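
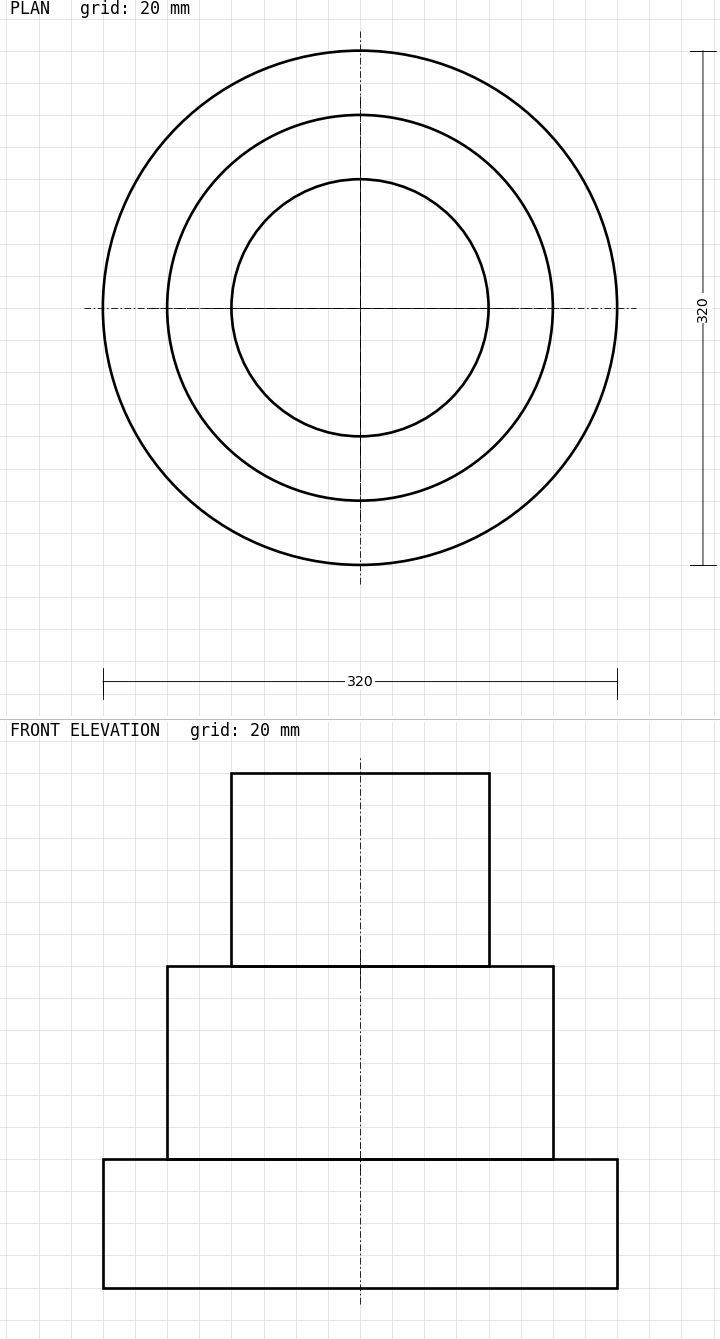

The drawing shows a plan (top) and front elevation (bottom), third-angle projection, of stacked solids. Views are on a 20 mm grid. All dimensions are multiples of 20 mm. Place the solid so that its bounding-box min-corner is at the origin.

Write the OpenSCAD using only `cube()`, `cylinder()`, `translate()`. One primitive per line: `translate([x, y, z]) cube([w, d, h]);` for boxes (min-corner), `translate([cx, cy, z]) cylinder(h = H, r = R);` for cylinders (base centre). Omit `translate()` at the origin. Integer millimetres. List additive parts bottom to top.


translate([160, 160, 0]) cylinder(h = 80, r = 160);
translate([160, 160, 80]) cylinder(h = 120, r = 120);
translate([160, 160, 200]) cylinder(h = 120, r = 80);


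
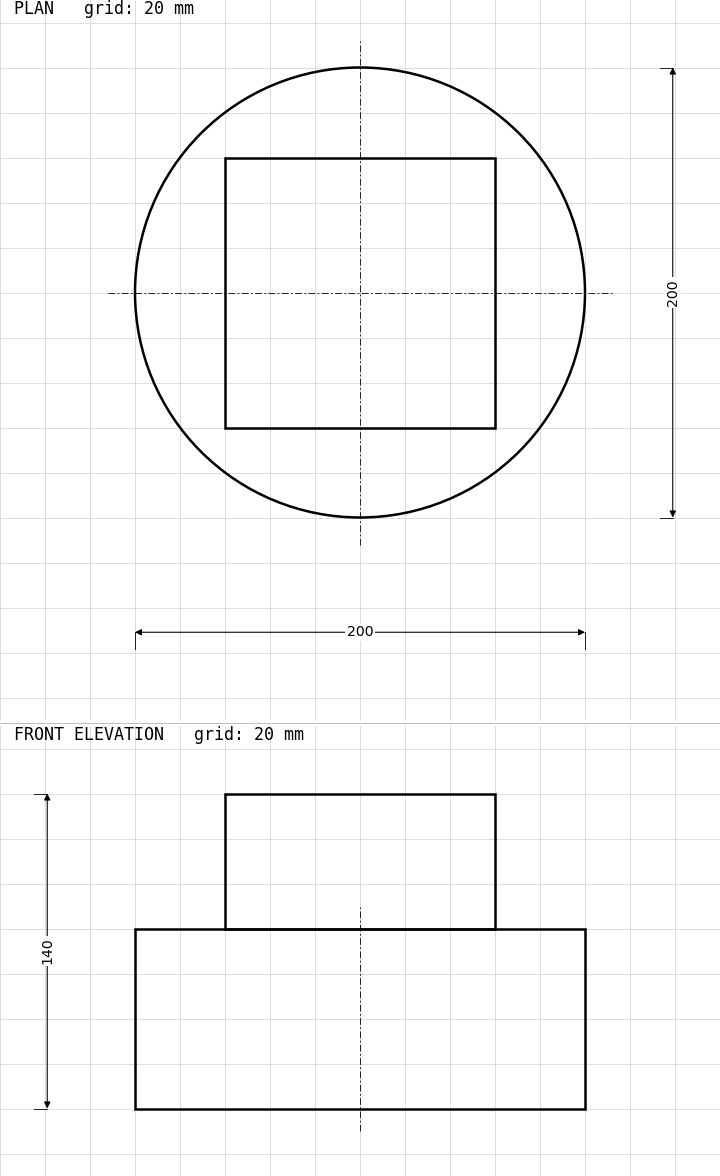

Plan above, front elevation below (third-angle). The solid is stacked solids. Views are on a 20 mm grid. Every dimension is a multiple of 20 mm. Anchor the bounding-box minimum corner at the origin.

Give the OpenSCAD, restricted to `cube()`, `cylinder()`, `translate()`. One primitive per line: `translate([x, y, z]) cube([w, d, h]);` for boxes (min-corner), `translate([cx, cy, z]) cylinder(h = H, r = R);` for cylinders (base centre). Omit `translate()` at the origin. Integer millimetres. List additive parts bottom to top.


translate([100, 100, 0]) cylinder(h = 80, r = 100);
translate([40, 40, 80]) cube([120, 120, 60]);


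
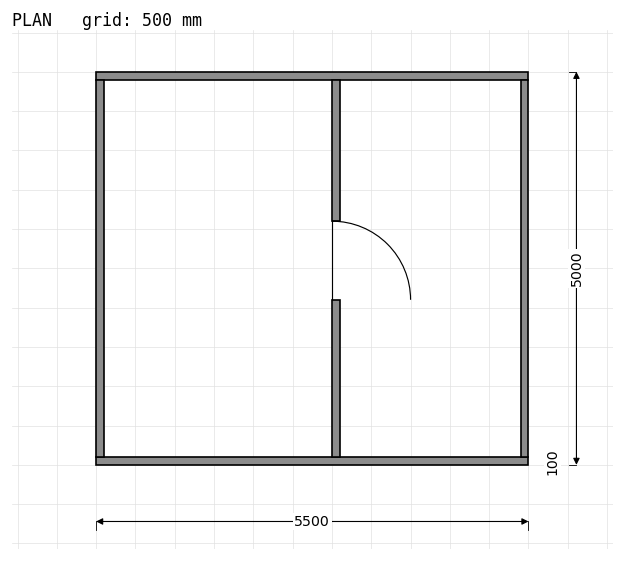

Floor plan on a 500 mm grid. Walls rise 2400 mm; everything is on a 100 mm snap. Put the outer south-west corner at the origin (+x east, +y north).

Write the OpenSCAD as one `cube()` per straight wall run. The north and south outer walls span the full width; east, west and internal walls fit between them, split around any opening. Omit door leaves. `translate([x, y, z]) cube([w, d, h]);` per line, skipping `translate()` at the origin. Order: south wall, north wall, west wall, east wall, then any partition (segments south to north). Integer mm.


cube([5500, 100, 2400]);
translate([0, 4900, 0]) cube([5500, 100, 2400]);
translate([0, 100, 0]) cube([100, 4800, 2400]);
translate([5400, 100, 0]) cube([100, 4800, 2400]);
translate([3000, 100, 0]) cube([100, 2000, 2400]);
translate([3000, 3100, 0]) cube([100, 1800, 2400]);


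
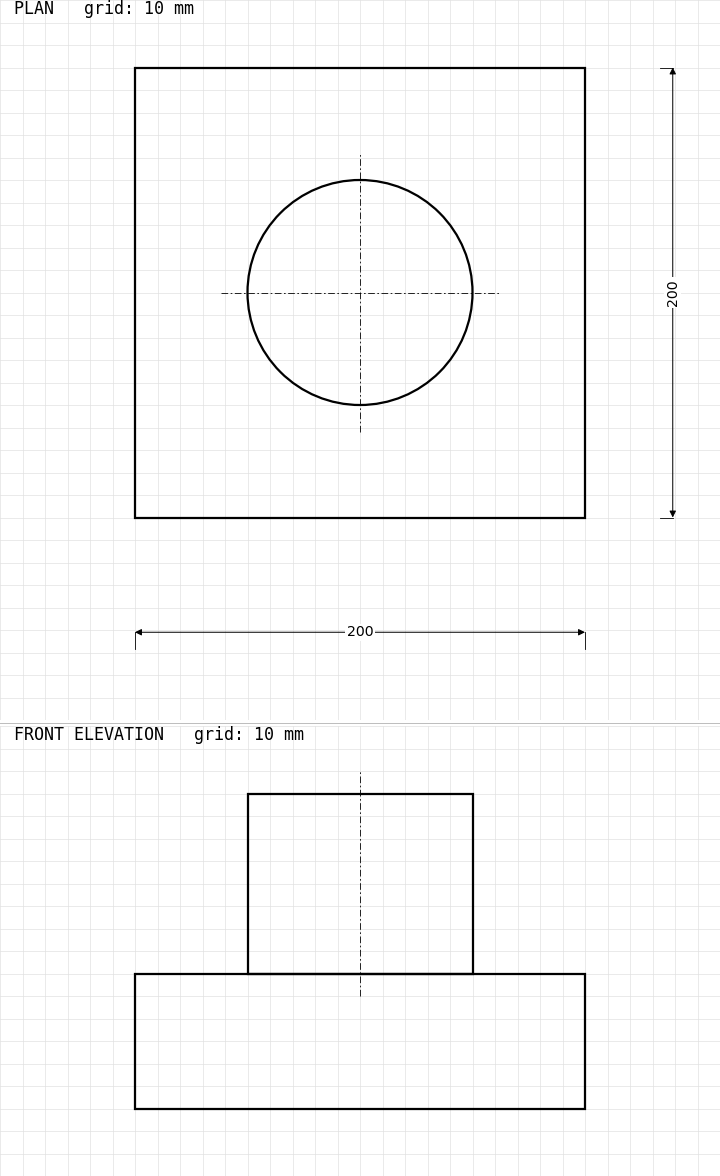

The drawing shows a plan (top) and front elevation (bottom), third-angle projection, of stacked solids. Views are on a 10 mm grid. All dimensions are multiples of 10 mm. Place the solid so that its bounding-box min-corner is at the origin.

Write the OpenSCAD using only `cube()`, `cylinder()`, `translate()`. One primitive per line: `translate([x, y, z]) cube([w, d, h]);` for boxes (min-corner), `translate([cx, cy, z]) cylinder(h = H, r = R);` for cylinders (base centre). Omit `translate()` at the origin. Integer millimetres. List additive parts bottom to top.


cube([200, 200, 60]);
translate([100, 100, 60]) cylinder(h = 80, r = 50);


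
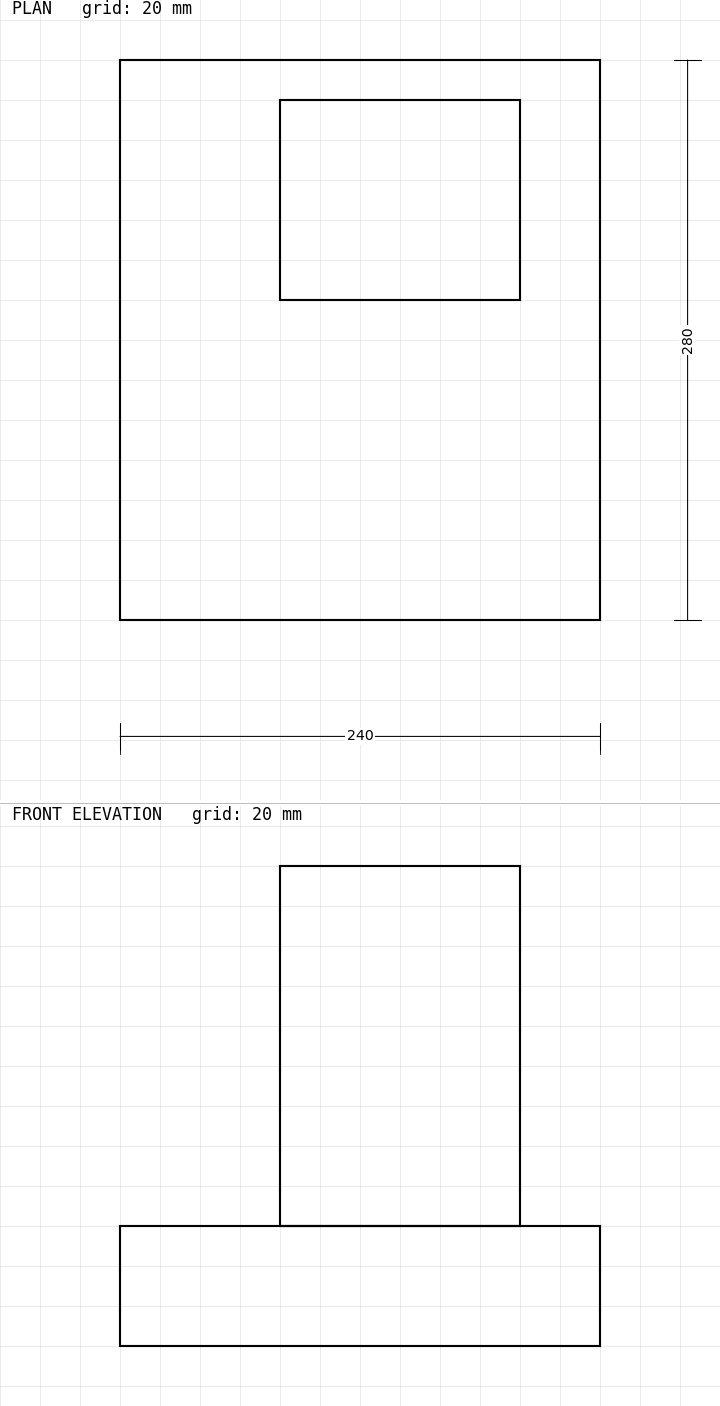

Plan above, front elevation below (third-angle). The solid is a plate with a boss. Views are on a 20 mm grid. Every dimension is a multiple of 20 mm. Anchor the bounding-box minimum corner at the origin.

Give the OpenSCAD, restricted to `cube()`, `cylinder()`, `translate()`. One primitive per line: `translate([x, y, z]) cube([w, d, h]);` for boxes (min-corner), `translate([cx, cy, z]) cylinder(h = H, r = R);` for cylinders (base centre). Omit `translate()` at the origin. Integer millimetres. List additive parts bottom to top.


cube([240, 280, 60]);
translate([80, 160, 60]) cube([120, 100, 180]);


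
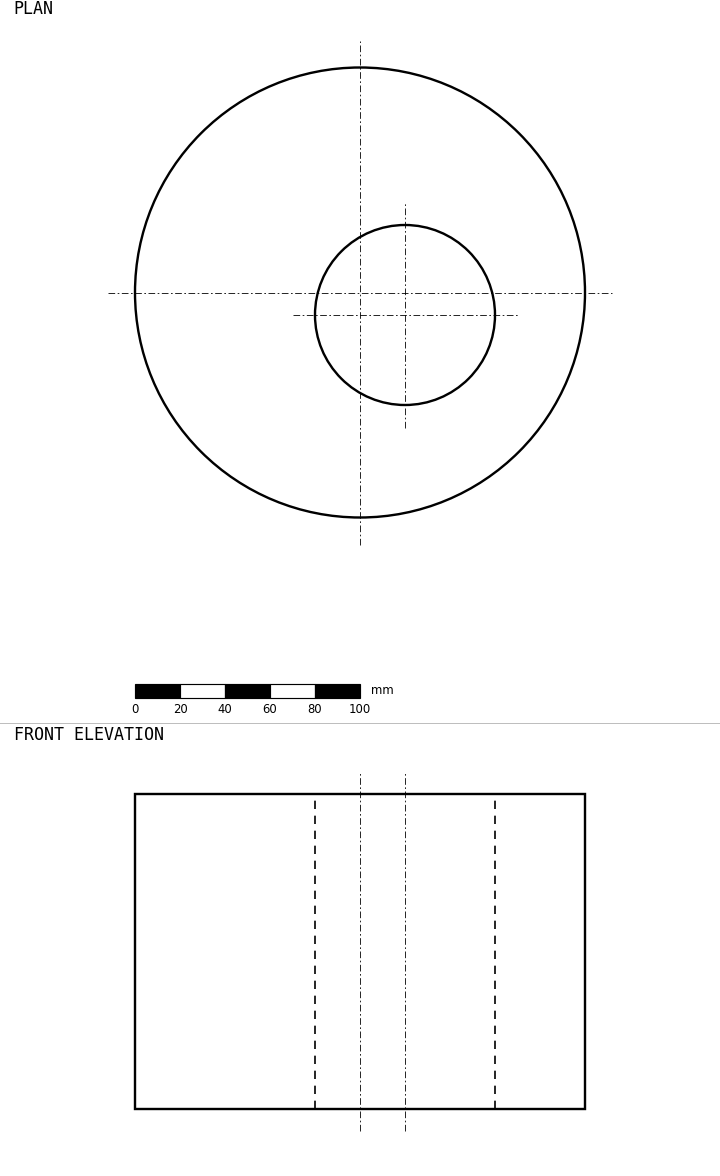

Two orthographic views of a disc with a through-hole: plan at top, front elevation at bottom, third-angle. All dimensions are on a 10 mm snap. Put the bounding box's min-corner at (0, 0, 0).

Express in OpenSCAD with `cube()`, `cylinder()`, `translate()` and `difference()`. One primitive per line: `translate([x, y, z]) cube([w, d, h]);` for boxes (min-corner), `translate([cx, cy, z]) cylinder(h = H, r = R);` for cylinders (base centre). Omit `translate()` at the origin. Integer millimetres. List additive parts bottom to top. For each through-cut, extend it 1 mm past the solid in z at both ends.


difference() {
  translate([100, 100, 0]) cylinder(h = 140, r = 100);
  translate([120, 90, -1]) cylinder(h = 142, r = 40);
}


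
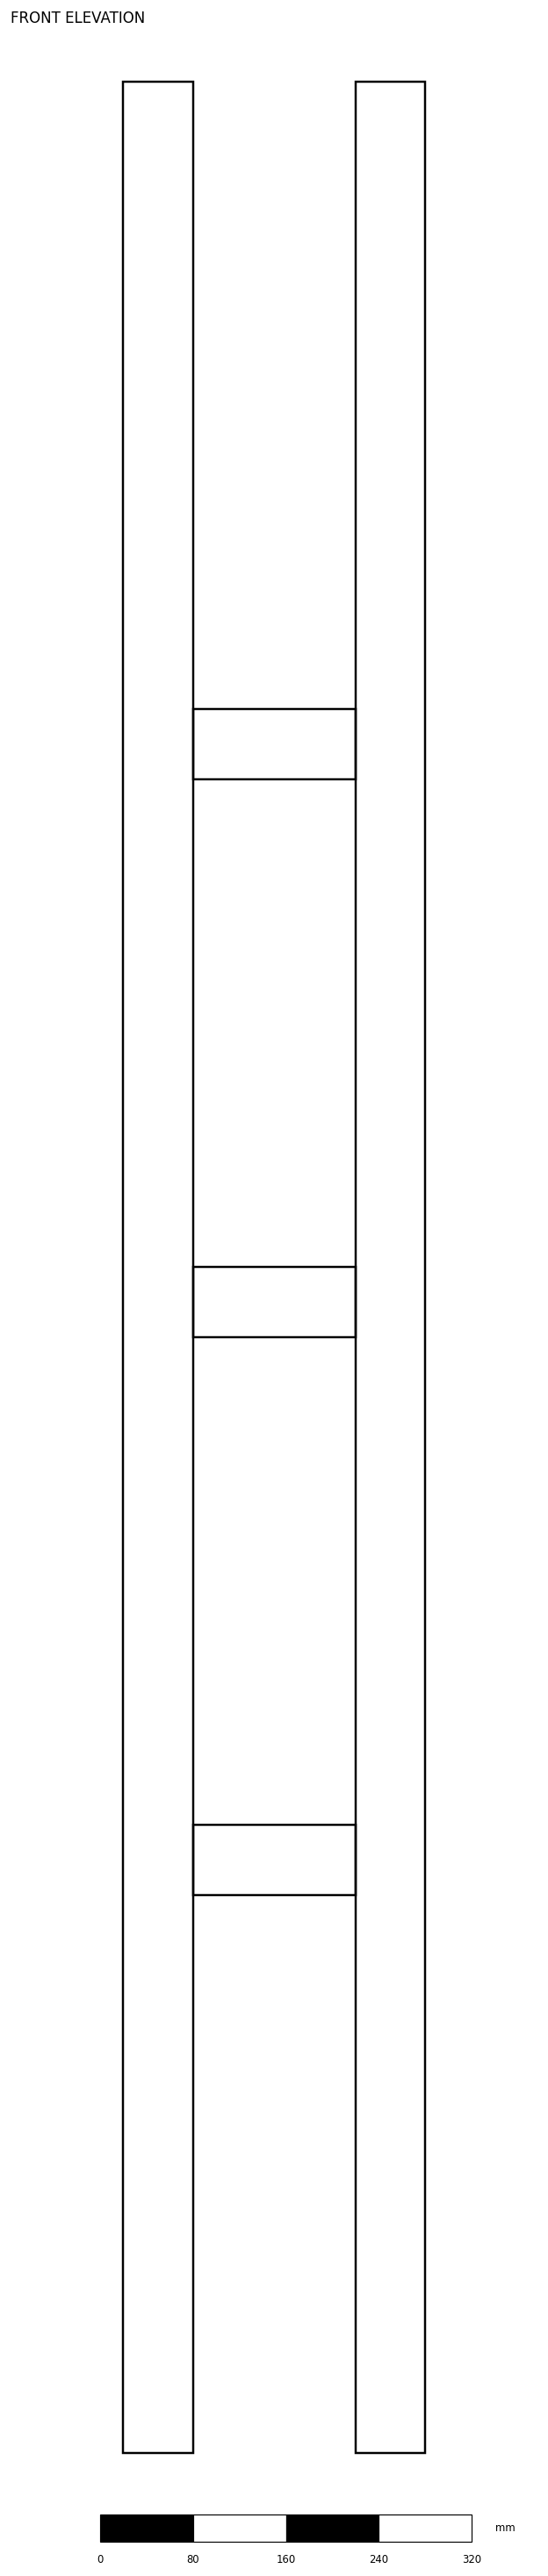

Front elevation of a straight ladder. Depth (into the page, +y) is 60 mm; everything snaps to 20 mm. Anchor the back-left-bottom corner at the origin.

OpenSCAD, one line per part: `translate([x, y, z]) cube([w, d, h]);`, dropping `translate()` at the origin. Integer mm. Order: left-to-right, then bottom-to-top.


cube([60, 60, 2040]);
translate([60, 0, 480]) cube([140, 60, 60]);
translate([60, 0, 960]) cube([140, 60, 60]);
translate([60, 0, 1440]) cube([140, 60, 60]);
translate([200, 0, 0]) cube([60, 60, 2040]);


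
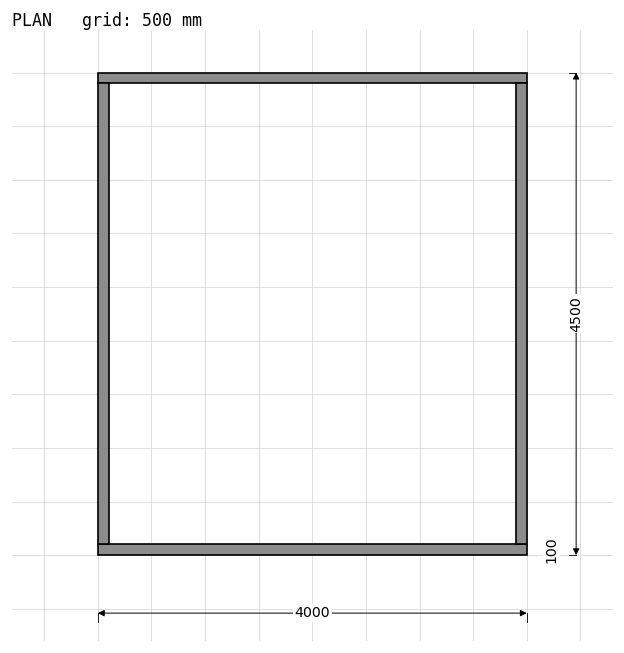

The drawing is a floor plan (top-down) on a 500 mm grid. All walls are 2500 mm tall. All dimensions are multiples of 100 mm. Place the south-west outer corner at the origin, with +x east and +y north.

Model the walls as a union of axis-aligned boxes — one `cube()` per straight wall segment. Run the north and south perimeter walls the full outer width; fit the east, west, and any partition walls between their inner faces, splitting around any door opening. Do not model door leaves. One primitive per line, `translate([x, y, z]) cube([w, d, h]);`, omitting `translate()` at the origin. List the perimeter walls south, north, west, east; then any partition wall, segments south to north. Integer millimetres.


cube([4000, 100, 2500]);
translate([0, 4400, 0]) cube([4000, 100, 2500]);
translate([0, 100, 0]) cube([100, 4300, 2500]);
translate([3900, 100, 0]) cube([100, 4300, 2500]);


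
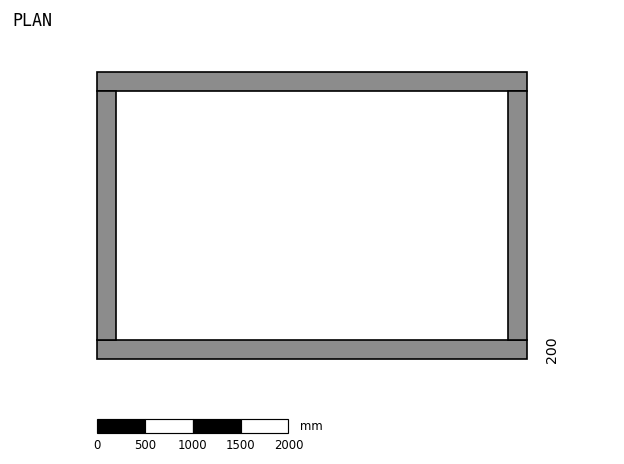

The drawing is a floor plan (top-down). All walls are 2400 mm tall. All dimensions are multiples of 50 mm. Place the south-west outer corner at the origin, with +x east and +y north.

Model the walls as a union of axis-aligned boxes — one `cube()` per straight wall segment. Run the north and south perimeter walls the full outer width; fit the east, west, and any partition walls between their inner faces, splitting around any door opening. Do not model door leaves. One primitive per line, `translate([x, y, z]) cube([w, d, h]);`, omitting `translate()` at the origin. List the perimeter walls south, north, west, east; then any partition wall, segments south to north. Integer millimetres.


cube([4500, 200, 2400]);
translate([0, 2800, 0]) cube([4500, 200, 2400]);
translate([0, 200, 0]) cube([200, 2600, 2400]);
translate([4300, 200, 0]) cube([200, 2600, 2400]);


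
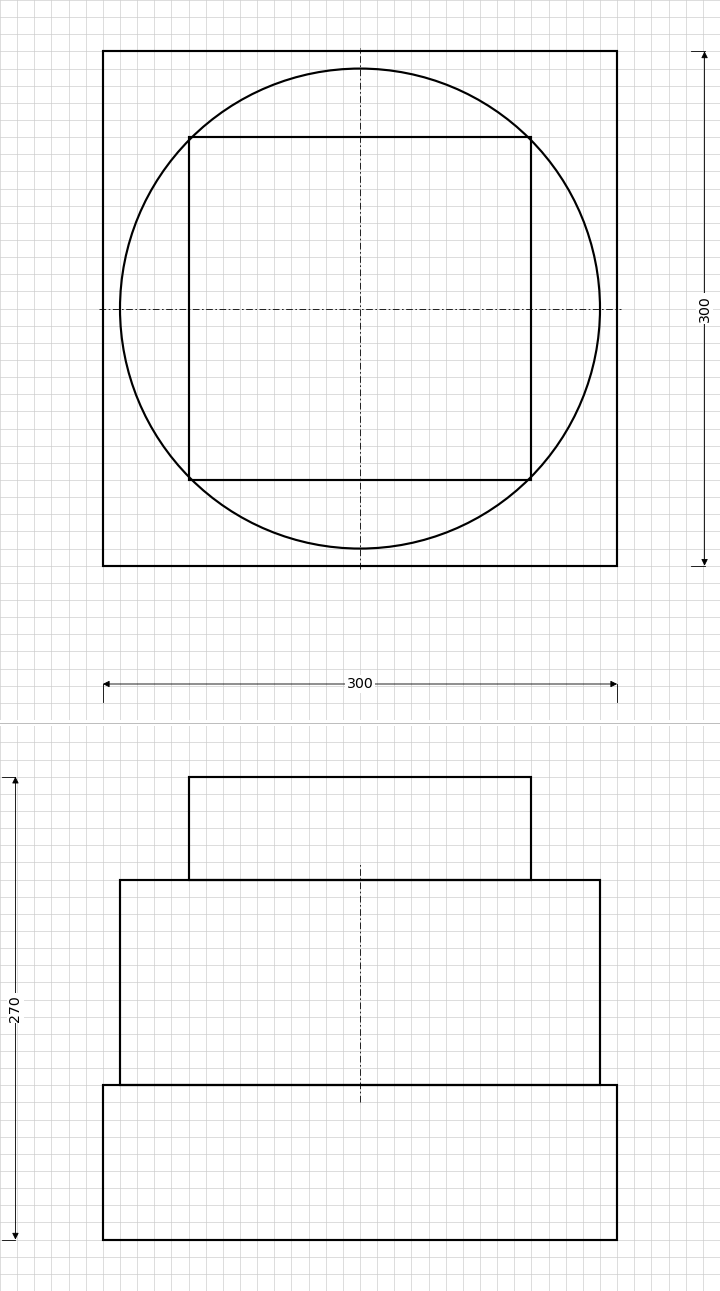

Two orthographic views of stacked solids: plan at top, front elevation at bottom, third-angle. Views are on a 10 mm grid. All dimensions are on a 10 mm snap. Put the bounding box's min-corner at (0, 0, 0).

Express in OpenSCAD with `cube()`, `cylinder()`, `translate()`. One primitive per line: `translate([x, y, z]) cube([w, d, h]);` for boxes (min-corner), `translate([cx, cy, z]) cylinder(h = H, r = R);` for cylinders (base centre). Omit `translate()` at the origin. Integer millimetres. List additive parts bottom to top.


cube([300, 300, 90]);
translate([150, 150, 90]) cylinder(h = 120, r = 140);
translate([50, 50, 210]) cube([200, 200, 60]);


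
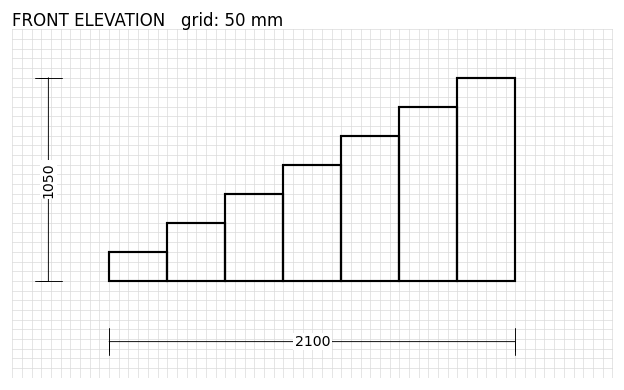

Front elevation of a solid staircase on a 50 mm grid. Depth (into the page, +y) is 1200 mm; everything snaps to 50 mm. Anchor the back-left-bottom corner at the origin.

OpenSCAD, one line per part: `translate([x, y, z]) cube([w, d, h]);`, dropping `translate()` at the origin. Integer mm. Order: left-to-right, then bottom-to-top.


cube([300, 1200, 150]);
translate([300, 0, 0]) cube([300, 1200, 300]);
translate([600, 0, 0]) cube([300, 1200, 450]);
translate([900, 0, 0]) cube([300, 1200, 600]);
translate([1200, 0, 0]) cube([300, 1200, 750]);
translate([1500, 0, 0]) cube([300, 1200, 900]);
translate([1800, 0, 0]) cube([300, 1200, 1050]);


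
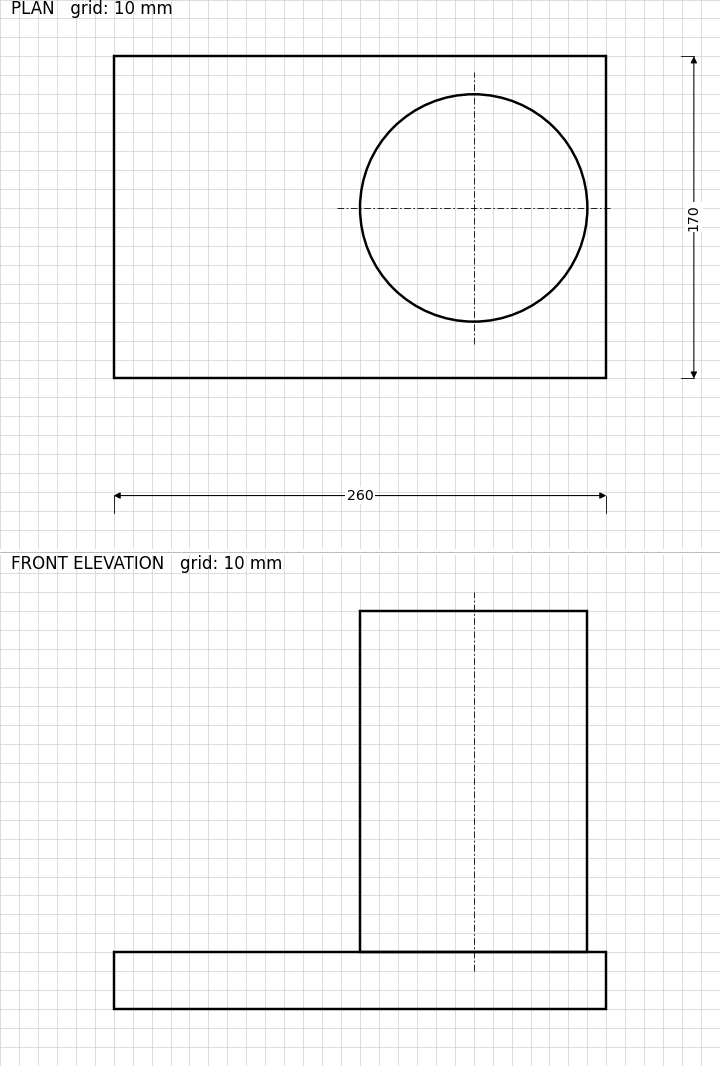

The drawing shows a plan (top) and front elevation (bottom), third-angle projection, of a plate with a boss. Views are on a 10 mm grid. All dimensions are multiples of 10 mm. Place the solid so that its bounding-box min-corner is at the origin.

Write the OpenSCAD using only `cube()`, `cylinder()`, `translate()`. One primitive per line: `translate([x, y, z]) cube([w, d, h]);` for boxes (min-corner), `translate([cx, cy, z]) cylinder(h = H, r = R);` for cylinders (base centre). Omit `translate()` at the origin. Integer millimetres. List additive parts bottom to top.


cube([260, 170, 30]);
translate([190, 90, 30]) cylinder(h = 180, r = 60);


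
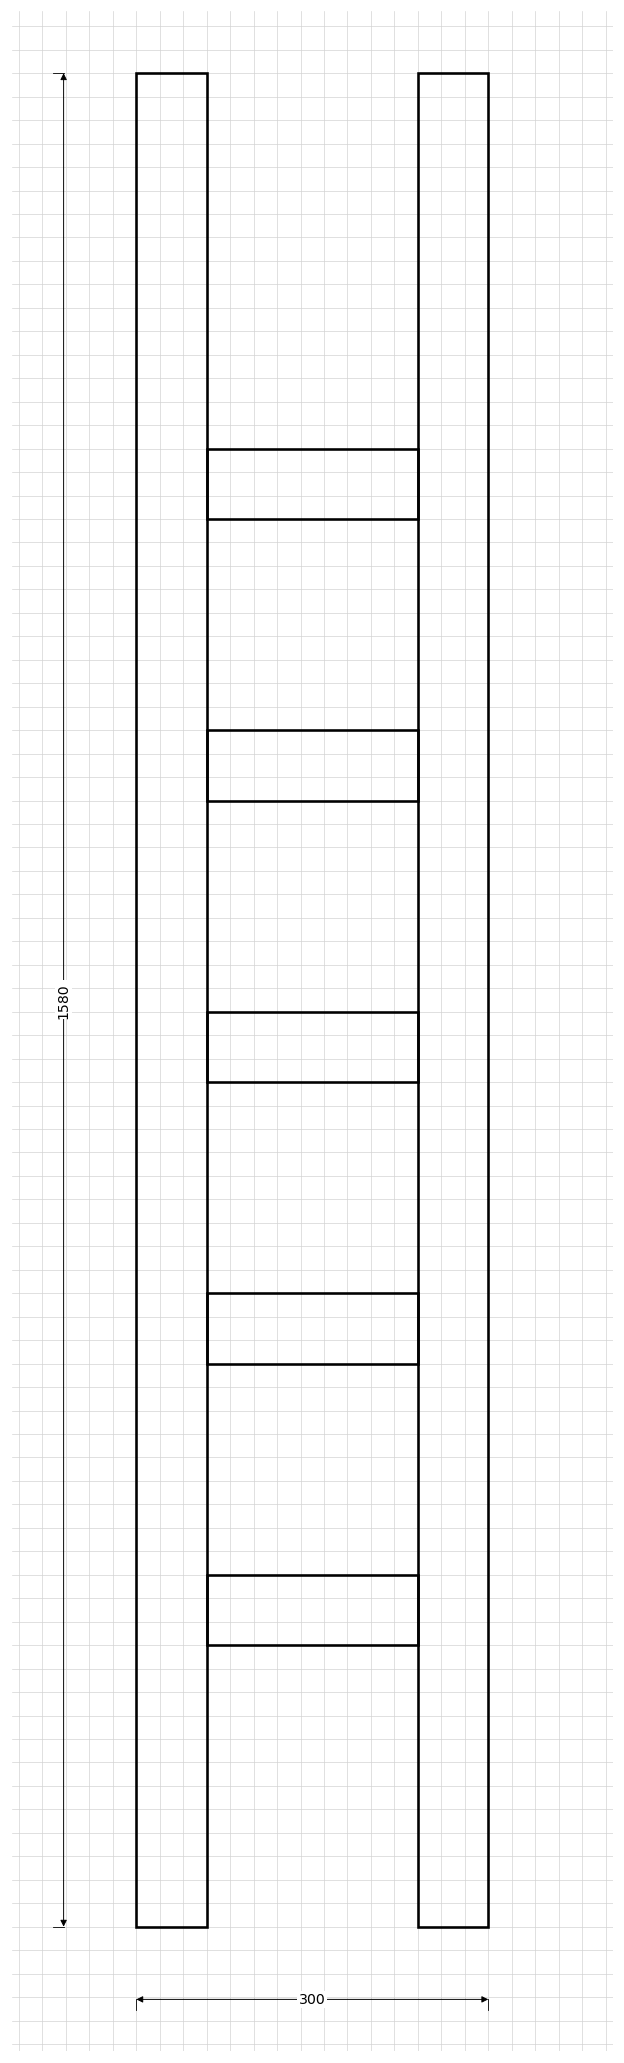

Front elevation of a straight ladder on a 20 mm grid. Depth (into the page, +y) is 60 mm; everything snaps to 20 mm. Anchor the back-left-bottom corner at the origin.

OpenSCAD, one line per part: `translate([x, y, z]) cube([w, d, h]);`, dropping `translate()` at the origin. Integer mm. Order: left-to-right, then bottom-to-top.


cube([60, 60, 1580]);
translate([60, 0, 240]) cube([180, 60, 60]);
translate([60, 0, 480]) cube([180, 60, 60]);
translate([60, 0, 720]) cube([180, 60, 60]);
translate([60, 0, 960]) cube([180, 60, 60]);
translate([60, 0, 1200]) cube([180, 60, 60]);
translate([240, 0, 0]) cube([60, 60, 1580]);


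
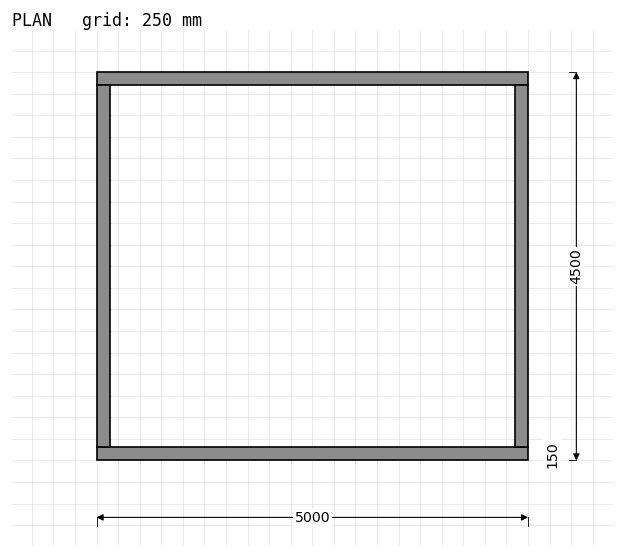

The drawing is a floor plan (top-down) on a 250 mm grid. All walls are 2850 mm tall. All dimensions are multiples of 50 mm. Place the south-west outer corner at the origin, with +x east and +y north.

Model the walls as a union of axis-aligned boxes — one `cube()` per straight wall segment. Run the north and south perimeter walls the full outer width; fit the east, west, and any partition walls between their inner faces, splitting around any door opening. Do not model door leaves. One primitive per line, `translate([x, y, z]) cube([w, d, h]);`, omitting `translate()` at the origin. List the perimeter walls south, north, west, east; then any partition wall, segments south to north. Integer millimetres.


cube([5000, 150, 2850]);
translate([0, 4350, 0]) cube([5000, 150, 2850]);
translate([0, 150, 0]) cube([150, 4200, 2850]);
translate([4850, 150, 0]) cube([150, 4200, 2850]);


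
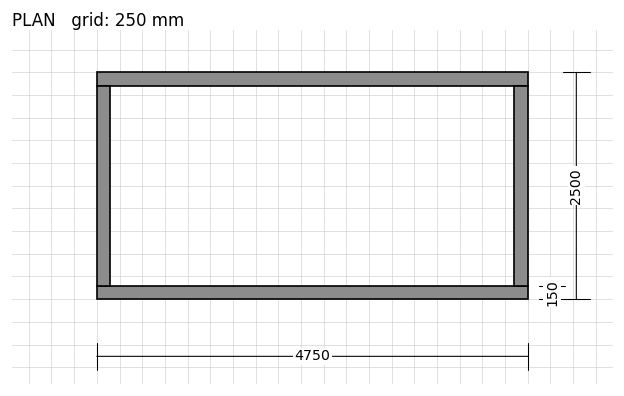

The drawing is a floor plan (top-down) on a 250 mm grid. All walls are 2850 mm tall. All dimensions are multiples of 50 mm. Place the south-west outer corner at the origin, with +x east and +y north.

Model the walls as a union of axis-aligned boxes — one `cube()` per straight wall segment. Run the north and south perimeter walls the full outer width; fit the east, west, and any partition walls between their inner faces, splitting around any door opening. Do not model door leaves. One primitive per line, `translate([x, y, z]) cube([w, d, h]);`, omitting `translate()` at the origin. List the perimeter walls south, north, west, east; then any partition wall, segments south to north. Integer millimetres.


cube([4750, 150, 2850]);
translate([0, 2350, 0]) cube([4750, 150, 2850]);
translate([0, 150, 0]) cube([150, 2200, 2850]);
translate([4600, 150, 0]) cube([150, 2200, 2850]);


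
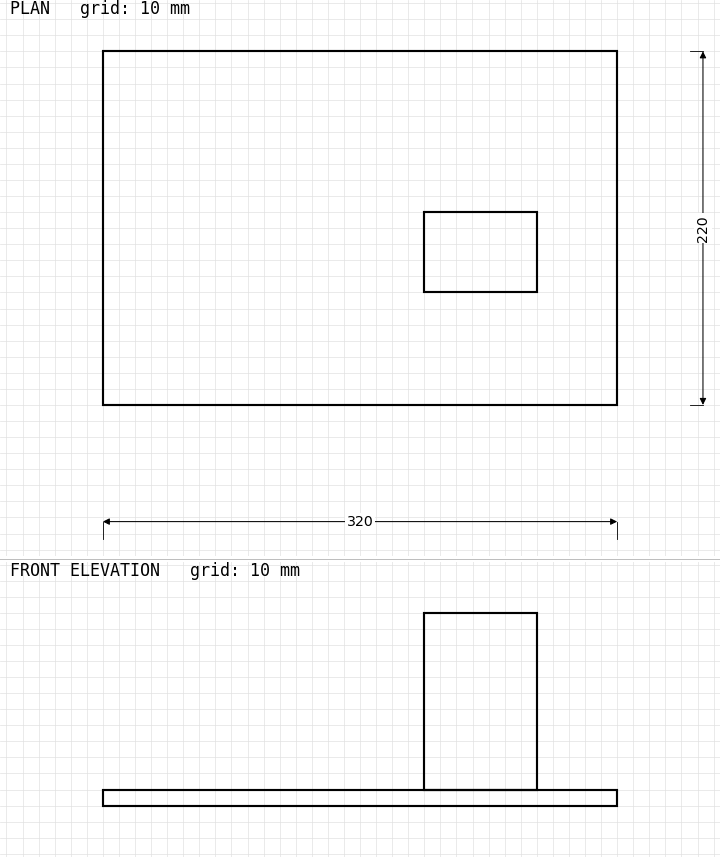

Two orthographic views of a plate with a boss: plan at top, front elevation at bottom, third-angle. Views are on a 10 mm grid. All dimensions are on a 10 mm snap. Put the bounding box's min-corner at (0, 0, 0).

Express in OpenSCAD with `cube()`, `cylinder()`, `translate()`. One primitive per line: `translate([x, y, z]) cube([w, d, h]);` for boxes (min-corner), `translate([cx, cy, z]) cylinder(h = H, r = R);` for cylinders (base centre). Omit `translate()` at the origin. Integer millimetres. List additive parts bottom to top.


cube([320, 220, 10]);
translate([200, 70, 10]) cube([70, 50, 110]);


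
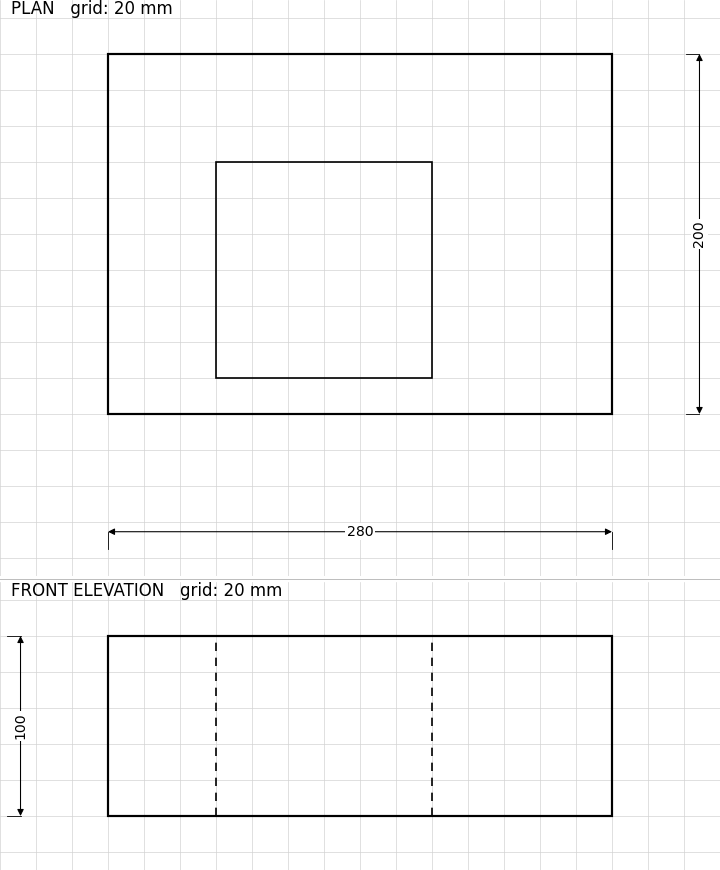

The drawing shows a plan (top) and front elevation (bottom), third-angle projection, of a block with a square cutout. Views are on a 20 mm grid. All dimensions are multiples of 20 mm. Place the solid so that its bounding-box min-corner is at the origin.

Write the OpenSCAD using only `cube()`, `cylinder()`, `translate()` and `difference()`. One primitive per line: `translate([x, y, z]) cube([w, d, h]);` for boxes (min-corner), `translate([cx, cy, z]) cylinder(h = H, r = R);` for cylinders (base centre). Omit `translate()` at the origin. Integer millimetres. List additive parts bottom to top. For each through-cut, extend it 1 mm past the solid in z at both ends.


difference() {
  cube([280, 200, 100]);
  translate([60, 20, -1]) cube([120, 120, 102]);
}


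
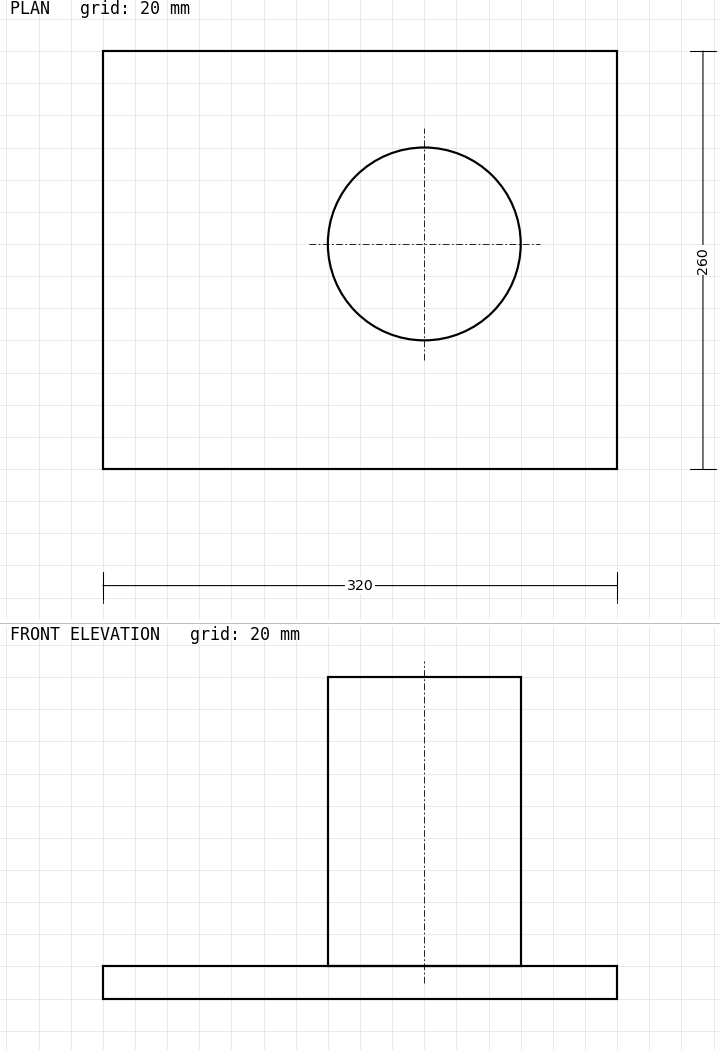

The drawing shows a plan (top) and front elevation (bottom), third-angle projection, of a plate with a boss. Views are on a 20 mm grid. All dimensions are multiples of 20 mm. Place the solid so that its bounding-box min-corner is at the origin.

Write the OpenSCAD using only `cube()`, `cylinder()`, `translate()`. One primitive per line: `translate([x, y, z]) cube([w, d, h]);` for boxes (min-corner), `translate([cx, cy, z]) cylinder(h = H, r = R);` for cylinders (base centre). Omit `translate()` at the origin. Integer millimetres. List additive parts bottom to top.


cube([320, 260, 20]);
translate([200, 140, 20]) cylinder(h = 180, r = 60);


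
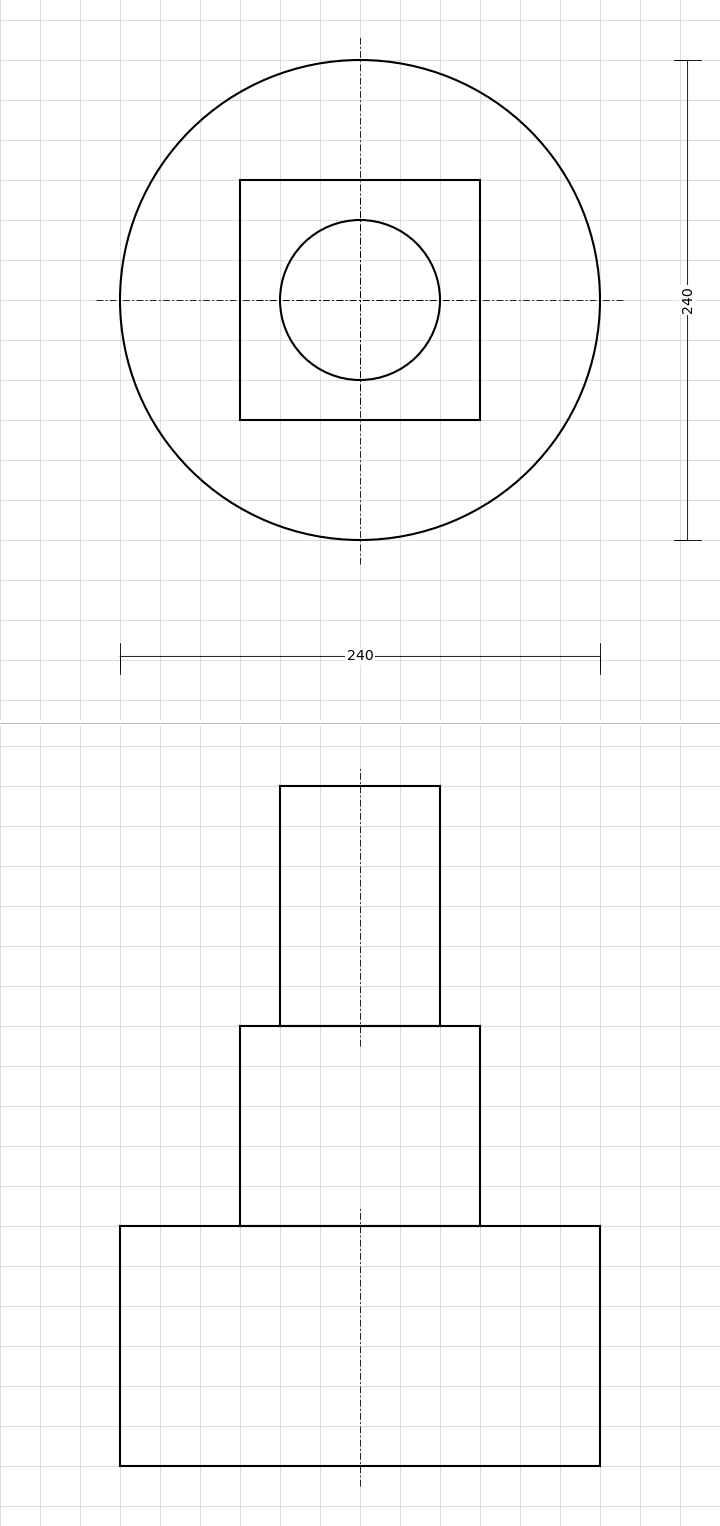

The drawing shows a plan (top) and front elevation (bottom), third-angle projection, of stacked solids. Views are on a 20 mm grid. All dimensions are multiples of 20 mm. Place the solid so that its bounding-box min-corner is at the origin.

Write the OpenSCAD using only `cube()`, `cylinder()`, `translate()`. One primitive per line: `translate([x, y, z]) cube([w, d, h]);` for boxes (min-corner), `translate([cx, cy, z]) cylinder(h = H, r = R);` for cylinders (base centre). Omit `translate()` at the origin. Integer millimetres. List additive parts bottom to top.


translate([120, 120, 0]) cylinder(h = 120, r = 120);
translate([60, 60, 120]) cube([120, 120, 100]);
translate([120, 120, 220]) cylinder(h = 120, r = 40);


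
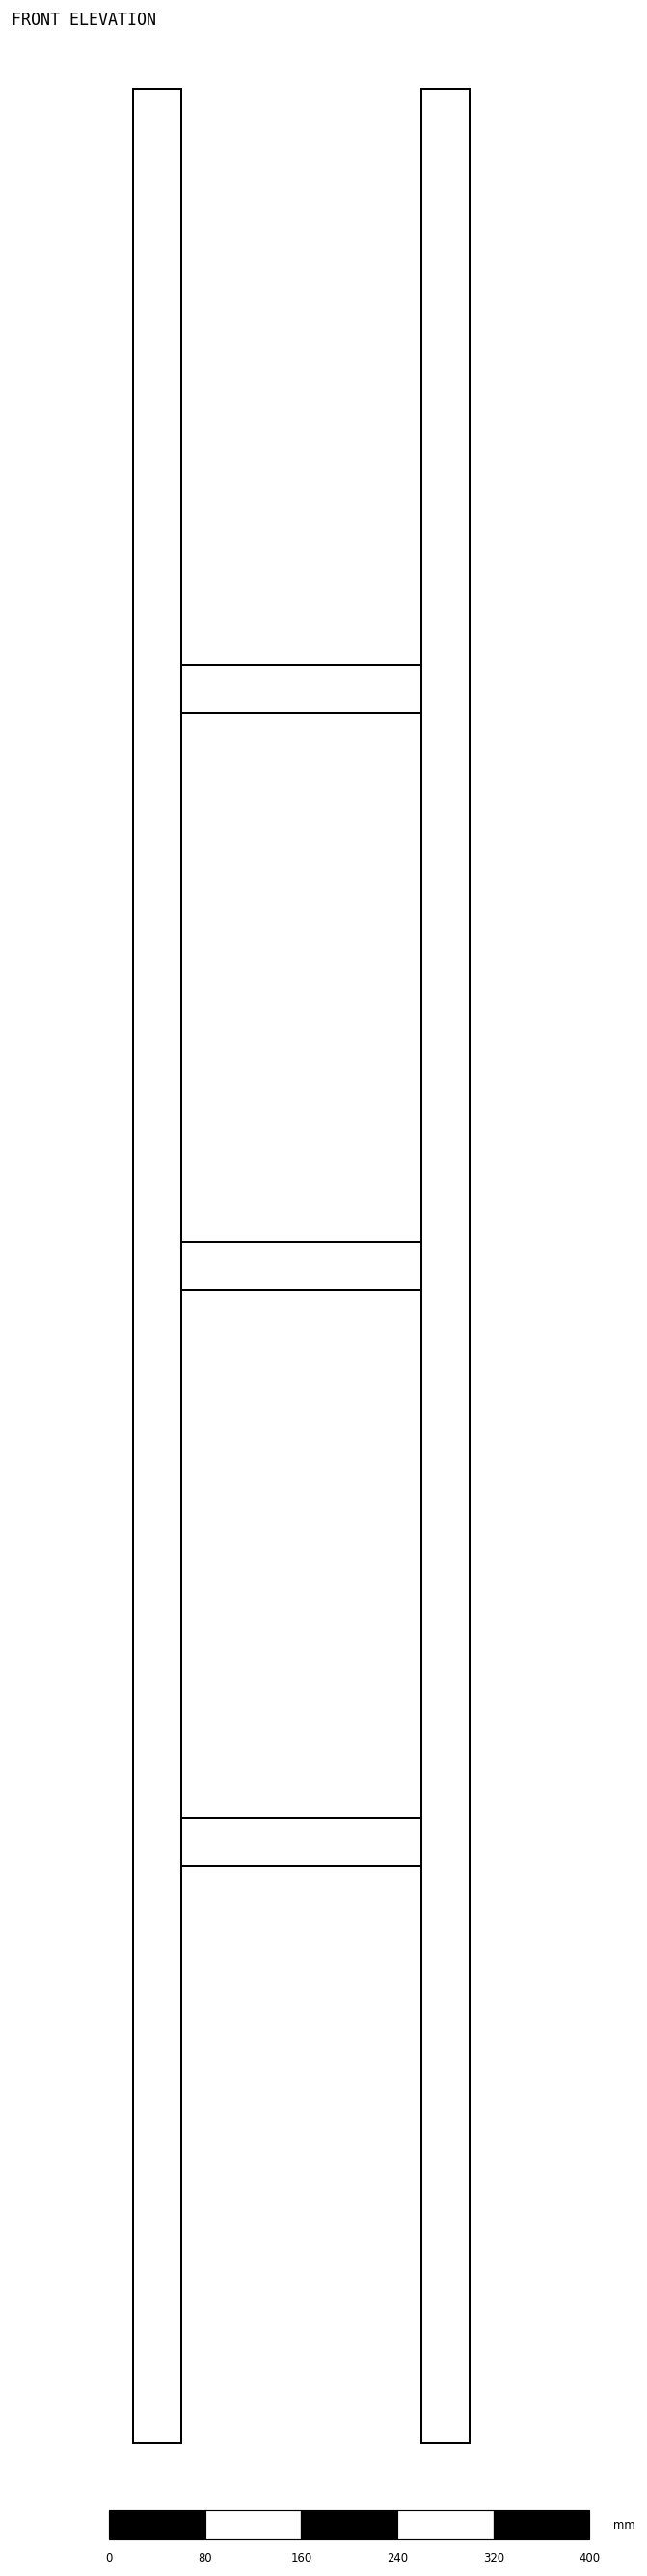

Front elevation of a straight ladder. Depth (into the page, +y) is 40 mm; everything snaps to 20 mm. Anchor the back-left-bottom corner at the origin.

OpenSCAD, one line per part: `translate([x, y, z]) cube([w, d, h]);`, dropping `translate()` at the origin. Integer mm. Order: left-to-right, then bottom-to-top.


cube([40, 40, 1960]);
translate([40, 0, 480]) cube([200, 40, 40]);
translate([40, 0, 960]) cube([200, 40, 40]);
translate([40, 0, 1440]) cube([200, 40, 40]);
translate([240, 0, 0]) cube([40, 40, 1960]);


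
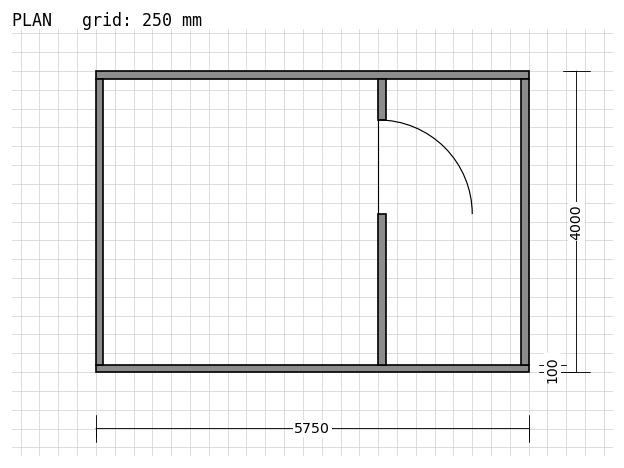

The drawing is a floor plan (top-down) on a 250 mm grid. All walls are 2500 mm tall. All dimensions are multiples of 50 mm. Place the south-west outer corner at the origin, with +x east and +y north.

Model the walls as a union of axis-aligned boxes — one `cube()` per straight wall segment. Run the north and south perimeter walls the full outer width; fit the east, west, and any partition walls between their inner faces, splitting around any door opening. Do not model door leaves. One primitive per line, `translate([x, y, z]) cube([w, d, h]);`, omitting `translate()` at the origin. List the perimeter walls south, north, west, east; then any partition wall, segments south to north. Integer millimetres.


cube([5750, 100, 2500]);
translate([0, 3900, 0]) cube([5750, 100, 2500]);
translate([0, 100, 0]) cube([100, 3800, 2500]);
translate([5650, 100, 0]) cube([100, 3800, 2500]);
translate([3750, 100, 0]) cube([100, 2000, 2500]);
translate([3750, 3350, 0]) cube([100, 550, 2500]);


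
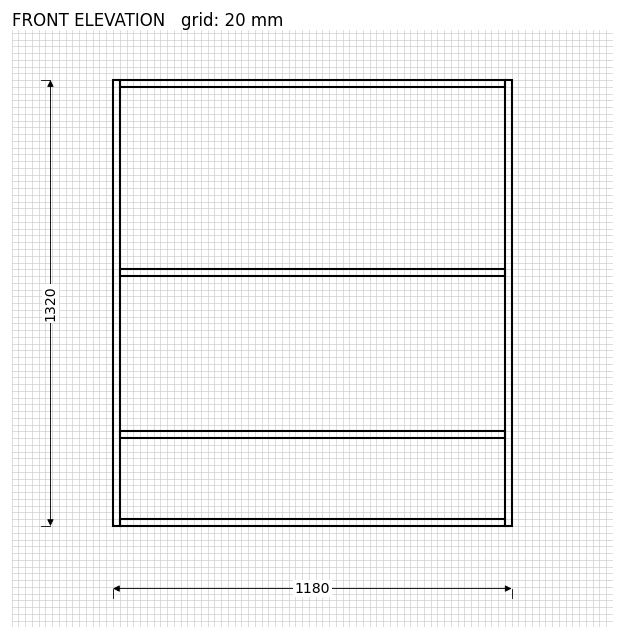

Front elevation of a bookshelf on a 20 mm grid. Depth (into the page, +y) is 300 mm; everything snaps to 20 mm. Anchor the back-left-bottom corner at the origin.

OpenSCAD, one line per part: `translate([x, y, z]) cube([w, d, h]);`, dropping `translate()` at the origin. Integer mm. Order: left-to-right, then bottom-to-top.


cube([20, 300, 1320]);
translate([20, 0, 0]) cube([1140, 300, 20]);
translate([20, 0, 260]) cube([1140, 300, 20]);
translate([20, 0, 740]) cube([1140, 300, 20]);
translate([20, 0, 1300]) cube([1140, 300, 20]);
translate([1160, 0, 0]) cube([20, 300, 1320]);


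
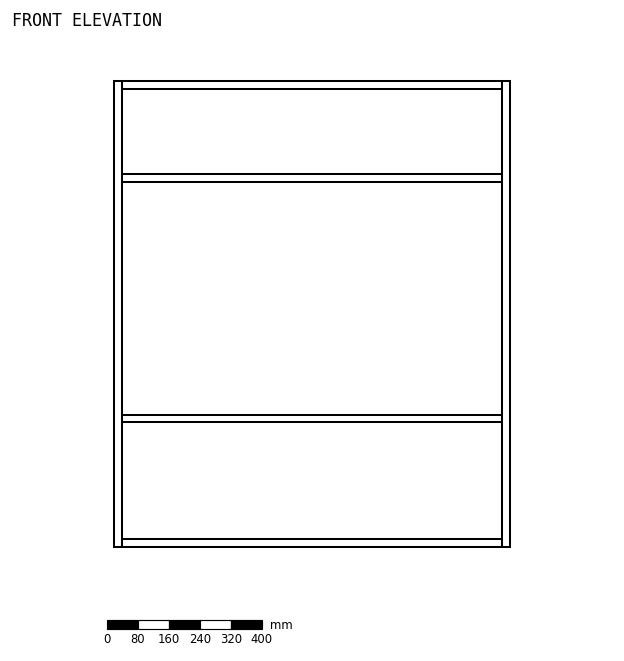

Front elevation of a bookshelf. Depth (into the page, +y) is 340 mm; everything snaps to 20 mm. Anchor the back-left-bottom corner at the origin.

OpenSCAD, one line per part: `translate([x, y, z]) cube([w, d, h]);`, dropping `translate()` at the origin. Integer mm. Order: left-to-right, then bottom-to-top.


cube([20, 340, 1200]);
translate([20, 0, 0]) cube([980, 340, 20]);
translate([20, 0, 320]) cube([980, 340, 20]);
translate([20, 0, 940]) cube([980, 340, 20]);
translate([20, 0, 1180]) cube([980, 340, 20]);
translate([1000, 0, 0]) cube([20, 340, 1200]);


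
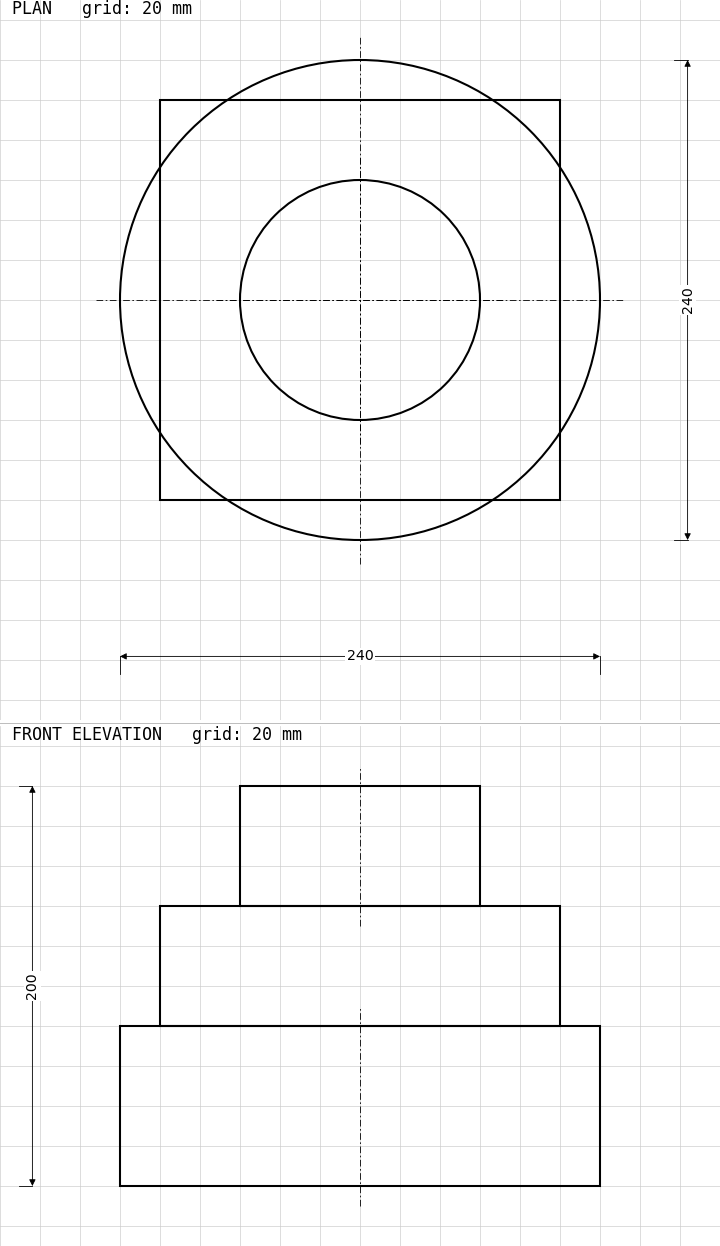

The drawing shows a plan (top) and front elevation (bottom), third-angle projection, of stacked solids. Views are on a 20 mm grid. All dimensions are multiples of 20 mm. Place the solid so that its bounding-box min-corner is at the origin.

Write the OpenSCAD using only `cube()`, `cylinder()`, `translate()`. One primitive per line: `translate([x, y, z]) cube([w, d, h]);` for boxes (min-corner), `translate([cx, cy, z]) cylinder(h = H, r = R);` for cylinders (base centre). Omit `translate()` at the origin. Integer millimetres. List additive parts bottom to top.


translate([120, 120, 0]) cylinder(h = 80, r = 120);
translate([20, 20, 80]) cube([200, 200, 60]);
translate([120, 120, 140]) cylinder(h = 60, r = 60);


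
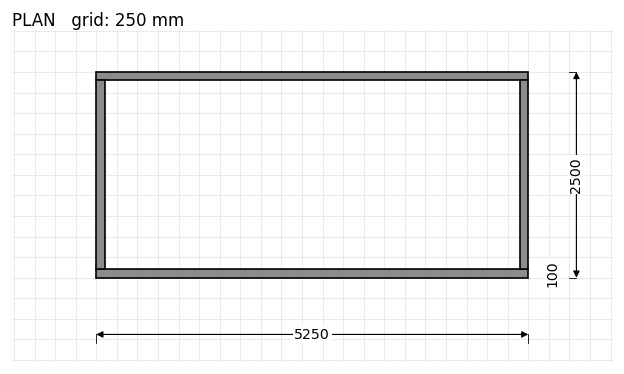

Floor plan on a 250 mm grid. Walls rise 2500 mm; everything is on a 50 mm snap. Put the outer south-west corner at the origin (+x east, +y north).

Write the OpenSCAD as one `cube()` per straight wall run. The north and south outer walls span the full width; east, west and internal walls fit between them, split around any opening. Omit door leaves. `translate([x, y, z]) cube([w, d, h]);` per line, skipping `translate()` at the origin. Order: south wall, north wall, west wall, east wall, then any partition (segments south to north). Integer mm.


cube([5250, 100, 2500]);
translate([0, 2400, 0]) cube([5250, 100, 2500]);
translate([0, 100, 0]) cube([100, 2300, 2500]);
translate([5150, 100, 0]) cube([100, 2300, 2500]);


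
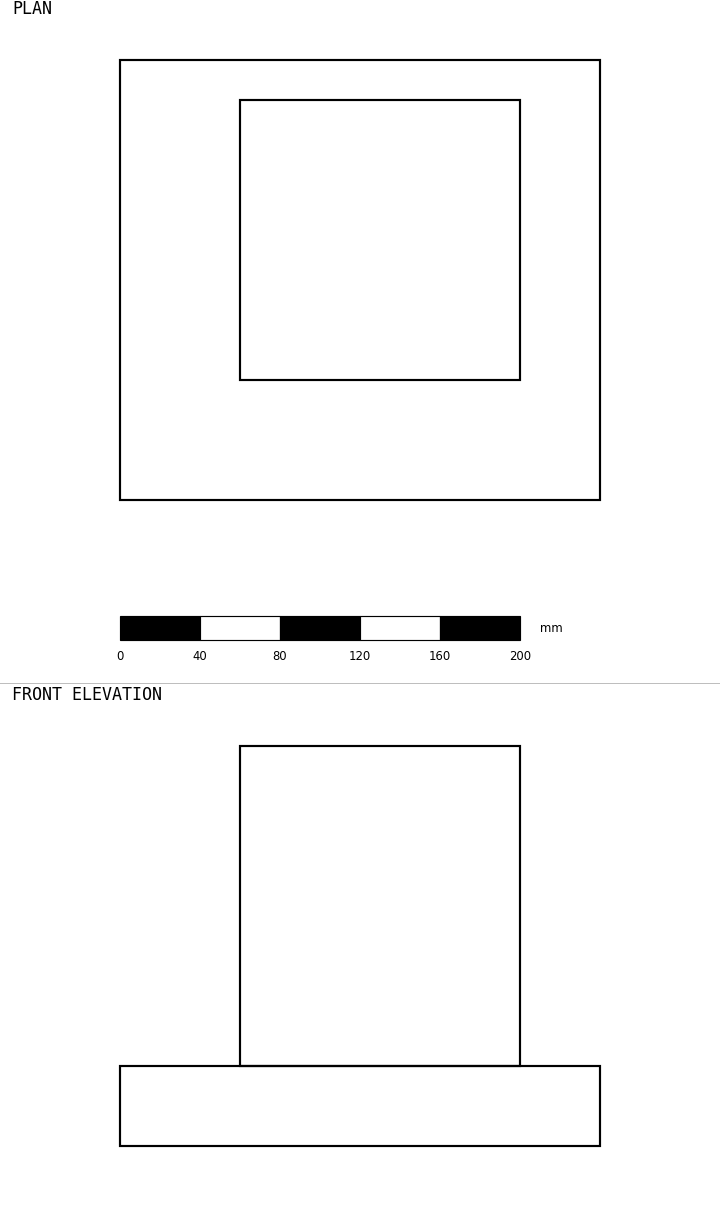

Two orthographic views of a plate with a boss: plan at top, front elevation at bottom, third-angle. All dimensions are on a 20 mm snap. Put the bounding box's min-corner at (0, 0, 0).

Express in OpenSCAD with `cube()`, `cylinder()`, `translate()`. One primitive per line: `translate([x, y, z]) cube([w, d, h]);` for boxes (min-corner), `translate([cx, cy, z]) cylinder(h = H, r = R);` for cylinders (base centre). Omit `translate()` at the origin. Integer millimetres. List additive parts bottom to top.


cube([240, 220, 40]);
translate([60, 60, 40]) cube([140, 140, 160]);


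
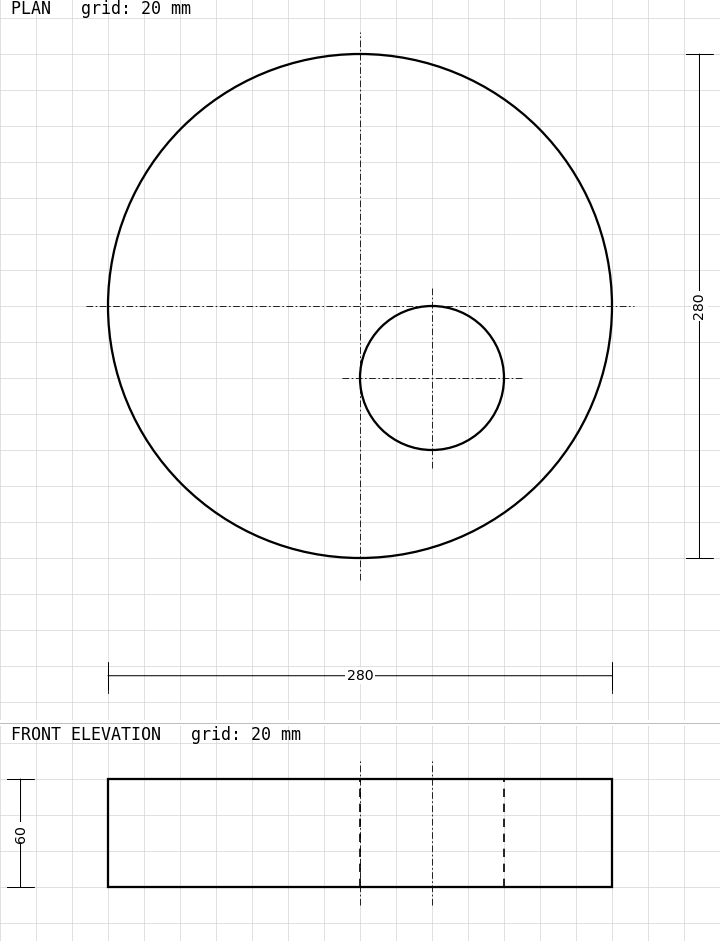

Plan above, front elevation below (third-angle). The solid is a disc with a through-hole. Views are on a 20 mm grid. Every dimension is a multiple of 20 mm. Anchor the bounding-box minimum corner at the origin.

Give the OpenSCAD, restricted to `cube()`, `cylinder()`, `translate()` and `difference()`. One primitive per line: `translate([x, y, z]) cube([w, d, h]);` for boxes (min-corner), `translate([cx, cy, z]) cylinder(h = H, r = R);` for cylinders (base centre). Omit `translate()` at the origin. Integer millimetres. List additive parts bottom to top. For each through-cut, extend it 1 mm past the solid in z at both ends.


difference() {
  translate([140, 140, 0]) cylinder(h = 60, r = 140);
  translate([180, 100, -1]) cylinder(h = 62, r = 40);
}


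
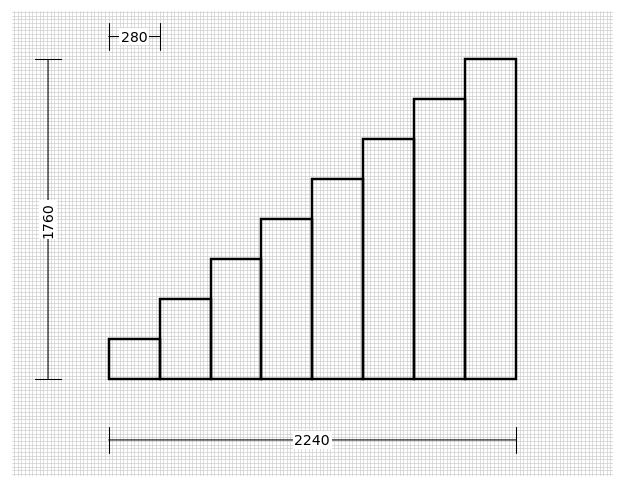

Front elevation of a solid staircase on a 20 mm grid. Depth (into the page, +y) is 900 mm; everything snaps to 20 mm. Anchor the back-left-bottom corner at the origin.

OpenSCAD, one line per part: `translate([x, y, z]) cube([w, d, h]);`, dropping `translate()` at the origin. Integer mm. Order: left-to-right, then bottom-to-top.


cube([280, 900, 220]);
translate([280, 0, 0]) cube([280, 900, 440]);
translate([560, 0, 0]) cube([280, 900, 660]);
translate([840, 0, 0]) cube([280, 900, 880]);
translate([1120, 0, 0]) cube([280, 900, 1100]);
translate([1400, 0, 0]) cube([280, 900, 1320]);
translate([1680, 0, 0]) cube([280, 900, 1540]);
translate([1960, 0, 0]) cube([280, 900, 1760]);


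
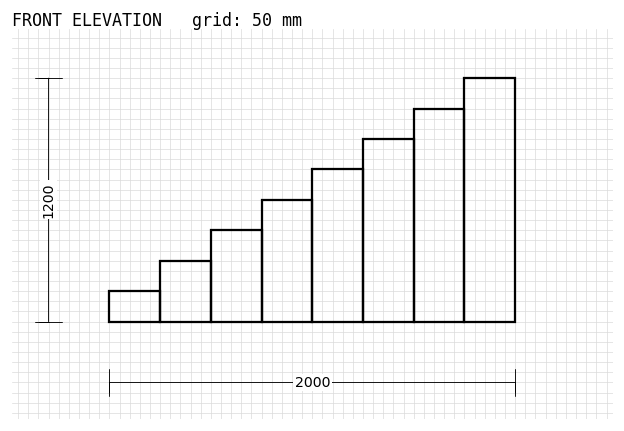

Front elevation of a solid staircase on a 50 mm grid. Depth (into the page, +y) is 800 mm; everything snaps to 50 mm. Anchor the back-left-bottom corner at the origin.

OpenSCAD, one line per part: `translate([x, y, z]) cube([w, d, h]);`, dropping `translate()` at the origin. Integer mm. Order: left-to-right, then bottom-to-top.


cube([250, 800, 150]);
translate([250, 0, 0]) cube([250, 800, 300]);
translate([500, 0, 0]) cube([250, 800, 450]);
translate([750, 0, 0]) cube([250, 800, 600]);
translate([1000, 0, 0]) cube([250, 800, 750]);
translate([1250, 0, 0]) cube([250, 800, 900]);
translate([1500, 0, 0]) cube([250, 800, 1050]);
translate([1750, 0, 0]) cube([250, 800, 1200]);


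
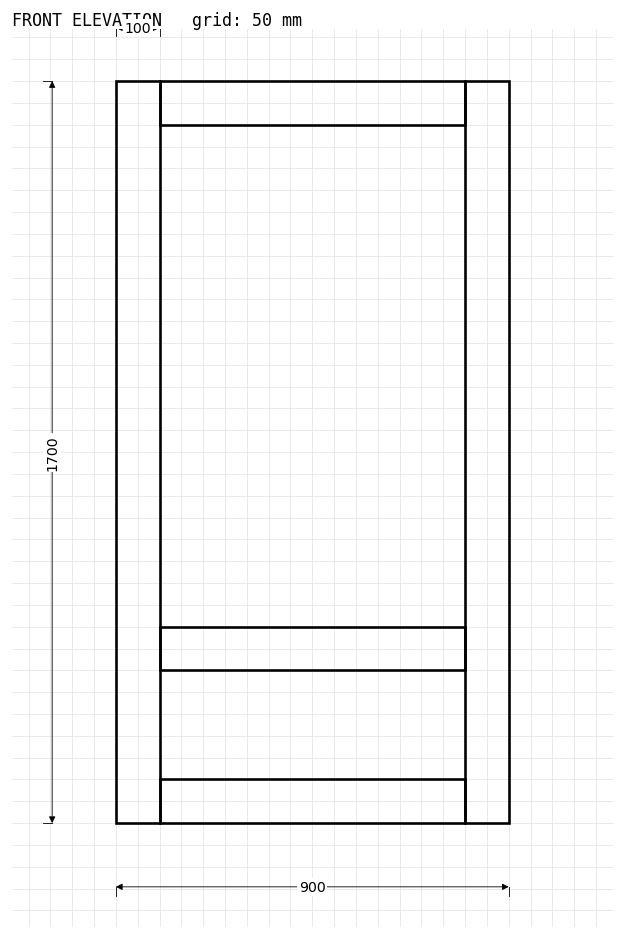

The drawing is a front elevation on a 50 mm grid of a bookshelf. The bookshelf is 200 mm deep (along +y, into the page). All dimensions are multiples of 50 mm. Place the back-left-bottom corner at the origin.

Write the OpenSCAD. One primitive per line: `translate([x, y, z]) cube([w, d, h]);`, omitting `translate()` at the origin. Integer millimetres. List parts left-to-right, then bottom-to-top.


cube([100, 200, 1700]);
translate([100, 0, 0]) cube([700, 200, 100]);
translate([100, 0, 350]) cube([700, 200, 100]);
translate([100, 0, 1600]) cube([700, 200, 100]);
translate([800, 0, 0]) cube([100, 200, 1700]);


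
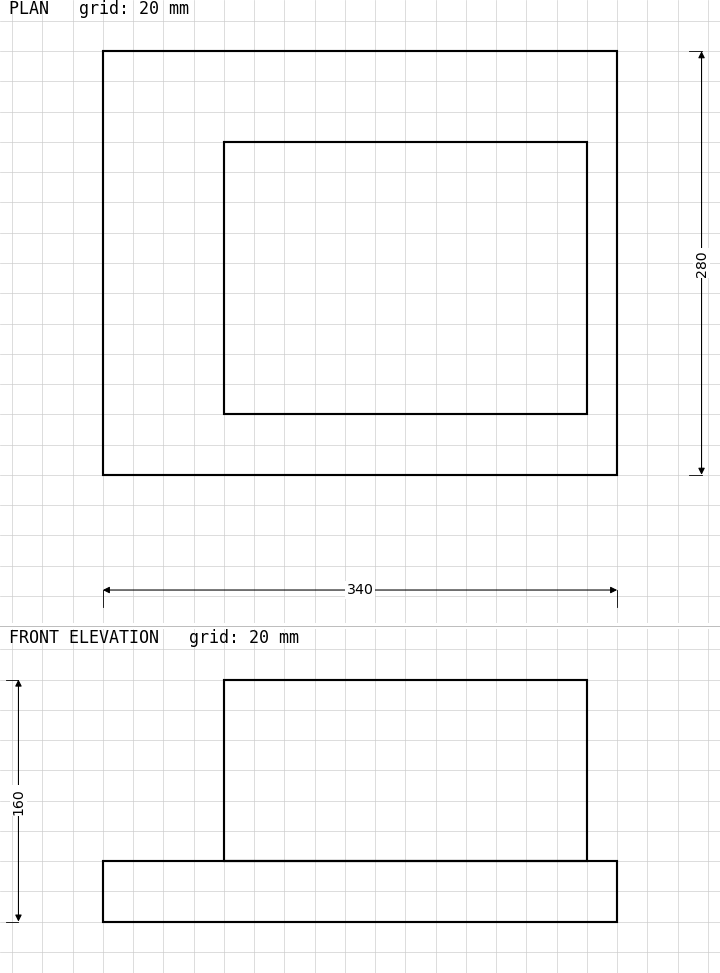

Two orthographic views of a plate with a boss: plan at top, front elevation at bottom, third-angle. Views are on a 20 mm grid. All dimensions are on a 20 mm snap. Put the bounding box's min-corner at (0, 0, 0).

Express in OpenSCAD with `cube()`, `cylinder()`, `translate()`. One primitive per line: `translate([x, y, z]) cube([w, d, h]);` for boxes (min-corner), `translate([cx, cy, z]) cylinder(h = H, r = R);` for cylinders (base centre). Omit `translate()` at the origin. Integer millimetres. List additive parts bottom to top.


cube([340, 280, 40]);
translate([80, 40, 40]) cube([240, 180, 120]);


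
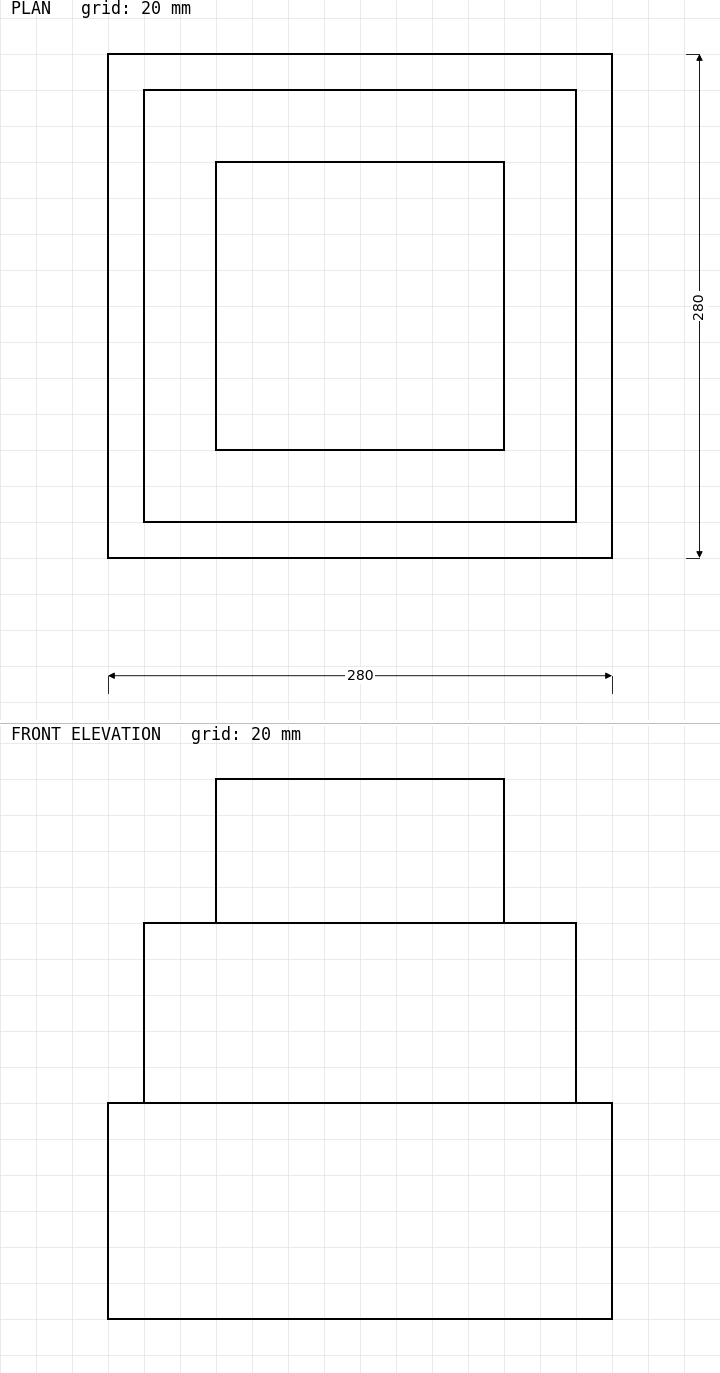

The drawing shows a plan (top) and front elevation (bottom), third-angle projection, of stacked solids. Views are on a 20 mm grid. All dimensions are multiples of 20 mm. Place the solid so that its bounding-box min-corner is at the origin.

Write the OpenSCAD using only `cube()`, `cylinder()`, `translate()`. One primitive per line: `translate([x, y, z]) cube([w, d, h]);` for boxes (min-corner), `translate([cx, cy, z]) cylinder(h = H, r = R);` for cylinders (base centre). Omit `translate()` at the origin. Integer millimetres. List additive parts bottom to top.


cube([280, 280, 120]);
translate([20, 20, 120]) cube([240, 240, 100]);
translate([60, 60, 220]) cube([160, 160, 80]);


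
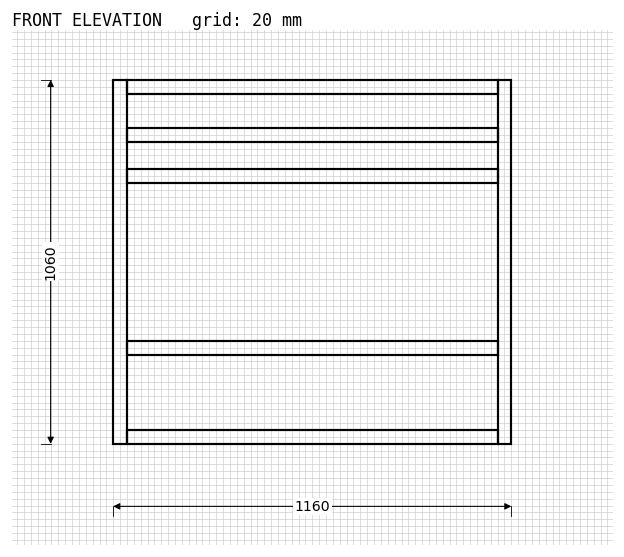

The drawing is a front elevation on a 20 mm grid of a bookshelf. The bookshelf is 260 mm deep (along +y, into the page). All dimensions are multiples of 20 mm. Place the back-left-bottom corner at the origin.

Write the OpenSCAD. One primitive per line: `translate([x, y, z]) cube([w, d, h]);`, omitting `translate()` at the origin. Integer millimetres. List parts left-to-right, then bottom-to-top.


cube([40, 260, 1060]);
translate([40, 0, 0]) cube([1080, 260, 40]);
translate([40, 0, 260]) cube([1080, 260, 40]);
translate([40, 0, 760]) cube([1080, 260, 40]);
translate([40, 0, 880]) cube([1080, 260, 40]);
translate([40, 0, 1020]) cube([1080, 260, 40]);
translate([1120, 0, 0]) cube([40, 260, 1060]);
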